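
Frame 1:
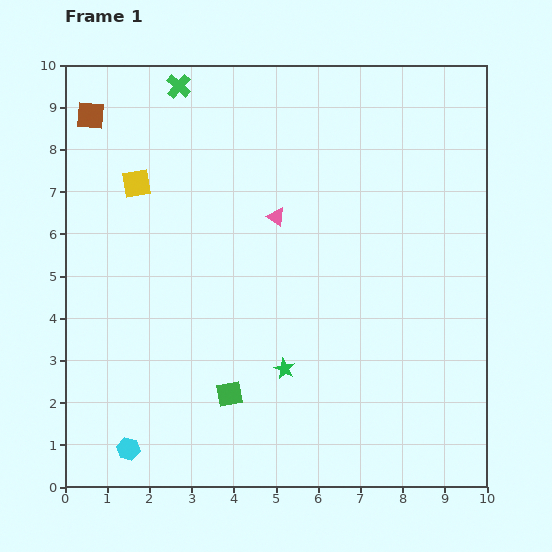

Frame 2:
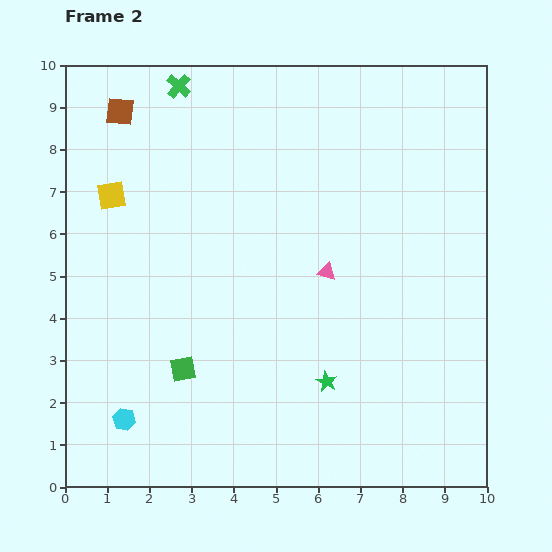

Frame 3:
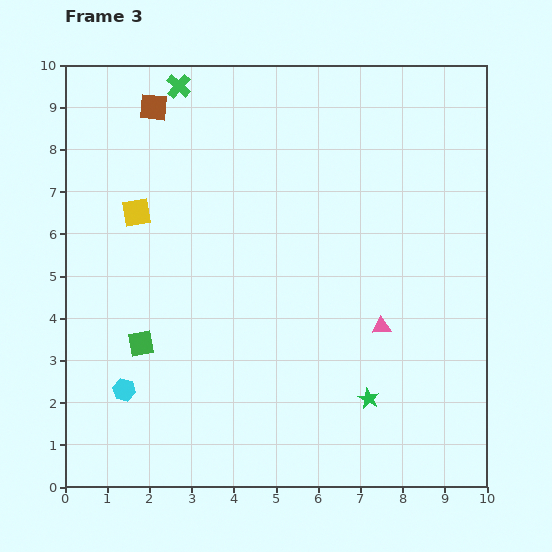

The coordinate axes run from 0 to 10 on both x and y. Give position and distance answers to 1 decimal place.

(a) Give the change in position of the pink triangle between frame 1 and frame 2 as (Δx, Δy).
(1.2, -1.3)

The pink triangle was at (5.0, 6.4) in frame 1 and (6.2, 5.1) in frame 2.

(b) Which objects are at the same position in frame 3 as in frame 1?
the green cross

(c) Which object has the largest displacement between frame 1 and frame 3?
the pink triangle

(moved 3.6; next 2.4)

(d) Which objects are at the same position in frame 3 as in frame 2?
the green cross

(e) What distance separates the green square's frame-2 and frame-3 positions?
1.2

The green square moved from (2.8, 2.8) to (1.8, 3.4), a distance of √(1.0² + 0.6²) ≈ 1.2.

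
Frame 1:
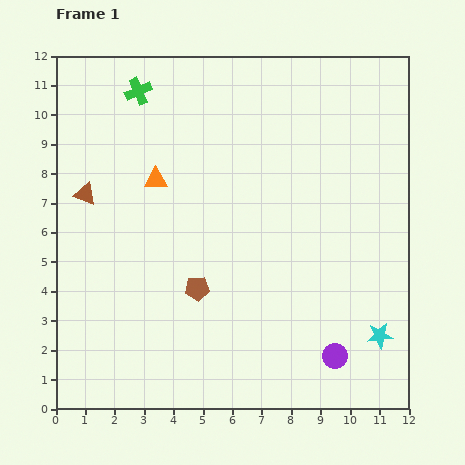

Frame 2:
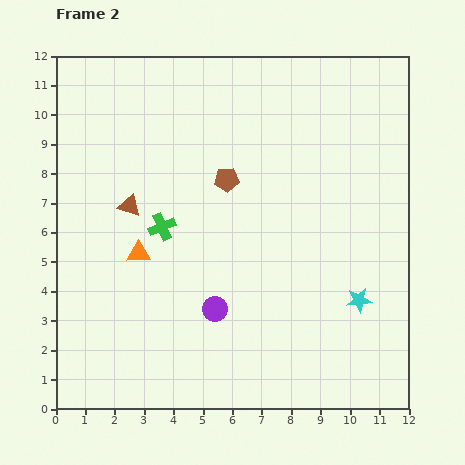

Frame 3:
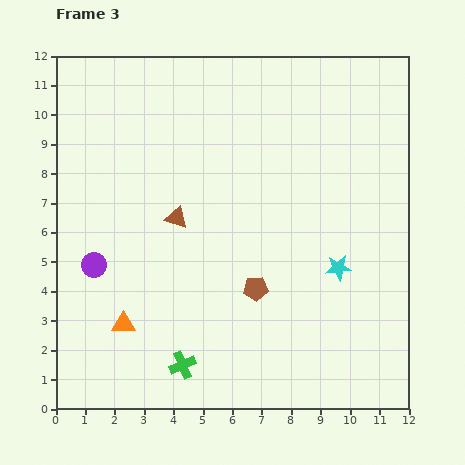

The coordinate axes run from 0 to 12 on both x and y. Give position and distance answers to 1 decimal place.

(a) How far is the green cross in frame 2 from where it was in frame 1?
4.7

The green cross moved from (2.8, 10.8) to (3.6, 6.2), a distance of √(0.8² + 4.6²) ≈ 4.7.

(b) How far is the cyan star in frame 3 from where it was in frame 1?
2.7

The cyan star moved from (11.0, 2.5) to (9.6, 4.8), a distance of √(1.4² + 2.3²) ≈ 2.7.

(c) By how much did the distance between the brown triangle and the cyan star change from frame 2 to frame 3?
-2.6

Distance in frame 2: 8.4. Distance in frame 3: 5.8.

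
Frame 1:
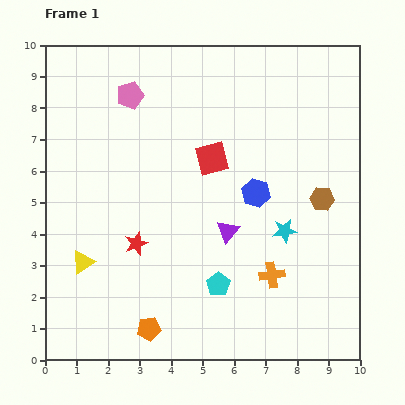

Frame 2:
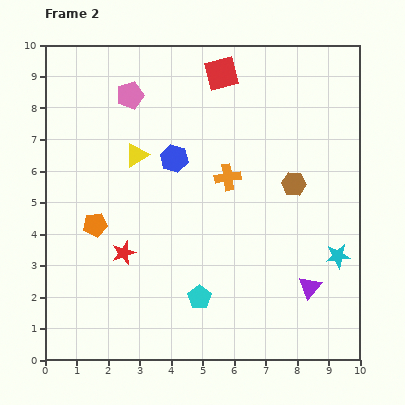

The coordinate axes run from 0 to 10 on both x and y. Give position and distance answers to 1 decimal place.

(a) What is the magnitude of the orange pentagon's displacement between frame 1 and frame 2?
3.7

The orange pentagon moved from (3.3, 1.0) to (1.6, 4.3), a distance of √(1.7² + 3.3²) ≈ 3.7.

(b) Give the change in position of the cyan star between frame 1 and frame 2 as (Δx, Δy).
(1.7, -0.8)

The cyan star was at (7.6, 4.1) in frame 1 and (9.3, 3.3) in frame 2.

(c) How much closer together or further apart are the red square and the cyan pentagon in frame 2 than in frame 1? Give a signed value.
+3.1

Distance in frame 1: 4.0. Distance in frame 2: 7.1.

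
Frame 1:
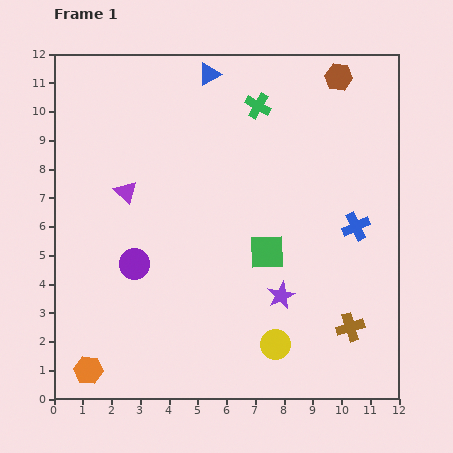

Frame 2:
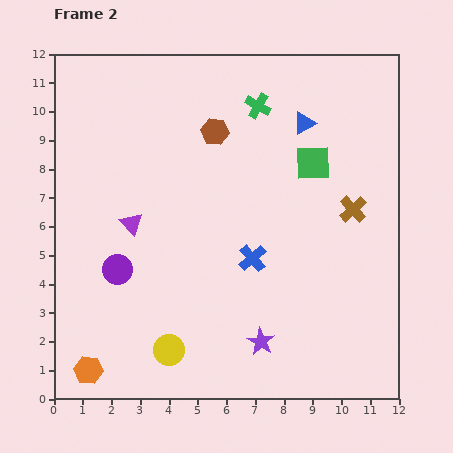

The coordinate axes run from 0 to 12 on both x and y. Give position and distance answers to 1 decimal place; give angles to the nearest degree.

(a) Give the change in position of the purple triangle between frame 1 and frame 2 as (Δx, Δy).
(0.2, -1.1)

The purple triangle was at (2.5, 7.2) in frame 1 and (2.7, 6.1) in frame 2.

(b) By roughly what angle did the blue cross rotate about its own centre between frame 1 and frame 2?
16° counter-clockwise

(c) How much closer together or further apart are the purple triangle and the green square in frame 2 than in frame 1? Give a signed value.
+1.3

Distance in frame 1: 5.3. Distance in frame 2: 6.6.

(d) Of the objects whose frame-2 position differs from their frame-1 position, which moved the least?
the purple circle

(moved 0.6)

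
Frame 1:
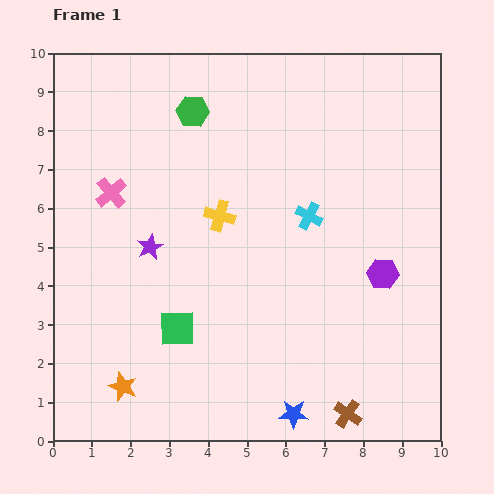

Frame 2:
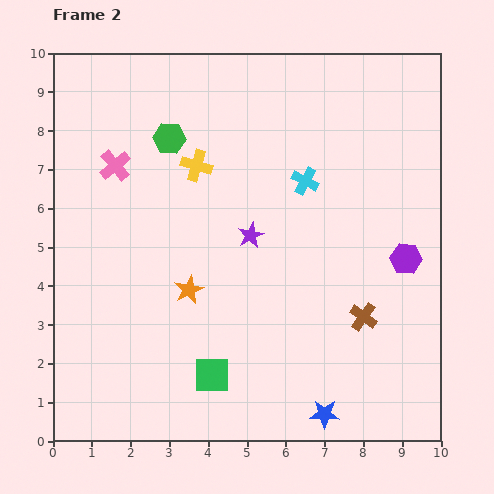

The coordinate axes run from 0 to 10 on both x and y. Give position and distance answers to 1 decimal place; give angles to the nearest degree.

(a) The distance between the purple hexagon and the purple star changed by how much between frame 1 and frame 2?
-2.0

Distance in frame 1: 6.0. Distance in frame 2: 4.0.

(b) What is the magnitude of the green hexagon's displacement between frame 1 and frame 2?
0.9

The green hexagon moved from (3.6, 8.5) to (3.0, 7.8), a distance of √(0.6² + 0.7²) ≈ 0.9.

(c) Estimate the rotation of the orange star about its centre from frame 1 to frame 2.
25° clockwise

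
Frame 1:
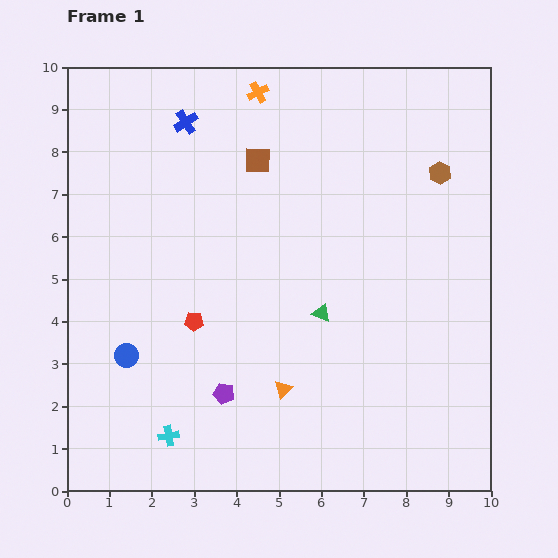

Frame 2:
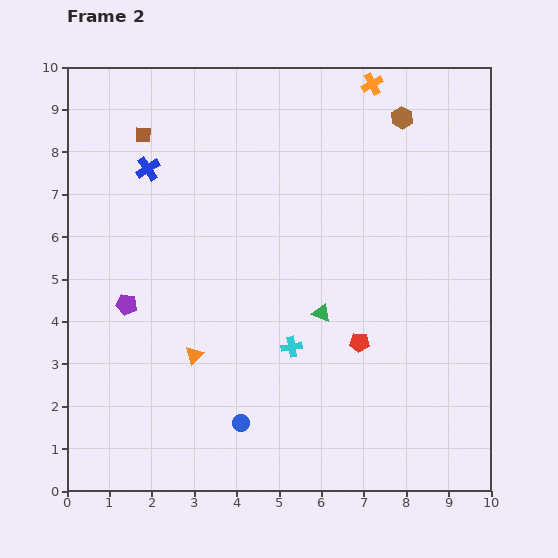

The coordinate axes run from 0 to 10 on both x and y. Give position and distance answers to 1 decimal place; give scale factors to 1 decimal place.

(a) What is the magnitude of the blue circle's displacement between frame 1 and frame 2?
3.1

The blue circle moved from (1.4, 3.2) to (4.1, 1.6), a distance of √(2.7² + 1.6²) ≈ 3.1.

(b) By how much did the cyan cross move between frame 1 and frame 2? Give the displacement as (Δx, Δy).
(2.9, 2.1)

The cyan cross was at (2.4, 1.3) in frame 1 and (5.3, 3.4) in frame 2.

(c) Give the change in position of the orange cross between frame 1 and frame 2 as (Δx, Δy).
(2.7, 0.2)

The orange cross was at (4.5, 9.4) in frame 1 and (7.2, 9.6) in frame 2.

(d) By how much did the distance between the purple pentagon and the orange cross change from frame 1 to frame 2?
+0.7

Distance in frame 1: 7.1. Distance in frame 2: 7.8.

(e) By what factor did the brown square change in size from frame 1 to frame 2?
0.6×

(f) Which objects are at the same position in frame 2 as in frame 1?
the green triangle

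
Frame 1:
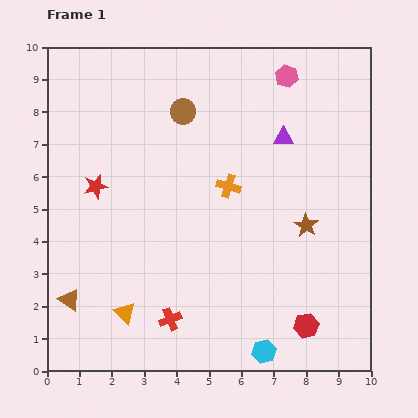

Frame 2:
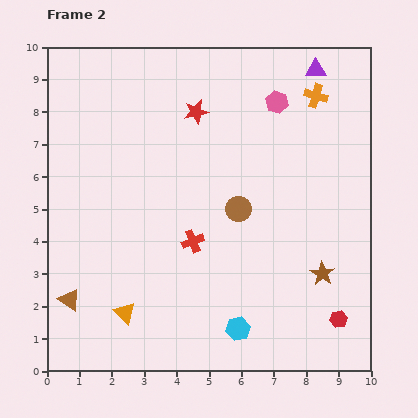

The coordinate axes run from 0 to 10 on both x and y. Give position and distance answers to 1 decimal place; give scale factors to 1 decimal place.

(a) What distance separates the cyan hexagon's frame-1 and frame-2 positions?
1.1

The cyan hexagon moved from (6.7, 0.6) to (5.9, 1.3), a distance of √(0.8² + 0.7²) ≈ 1.1.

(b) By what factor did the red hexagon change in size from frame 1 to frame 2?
0.7×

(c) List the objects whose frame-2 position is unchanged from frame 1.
the brown triangle, the orange triangle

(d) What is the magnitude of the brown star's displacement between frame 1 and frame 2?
1.6

The brown star moved from (8.0, 4.5) to (8.5, 3.0), a distance of √(0.5² + 1.5²) ≈ 1.6.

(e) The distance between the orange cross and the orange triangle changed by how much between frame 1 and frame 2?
+3.9

Distance in frame 1: 5.0. Distance in frame 2: 8.9.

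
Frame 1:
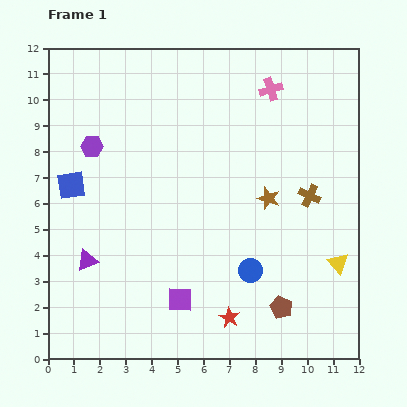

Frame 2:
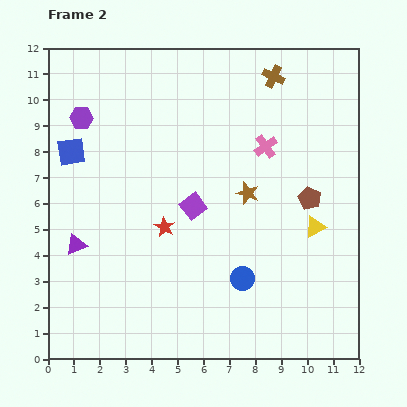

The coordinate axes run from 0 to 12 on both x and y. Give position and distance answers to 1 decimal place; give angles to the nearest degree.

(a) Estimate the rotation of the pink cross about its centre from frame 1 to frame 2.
18° counter-clockwise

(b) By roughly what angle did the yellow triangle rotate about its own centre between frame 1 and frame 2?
45° clockwise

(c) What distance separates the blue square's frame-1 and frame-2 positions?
1.3

The blue square moved from (0.9, 6.7) to (0.9, 8.0), a distance of √(0.0² + 1.3²) ≈ 1.3.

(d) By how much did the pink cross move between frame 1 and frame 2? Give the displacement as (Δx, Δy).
(-0.2, -2.2)

The pink cross was at (8.6, 10.4) in frame 1 and (8.4, 8.2) in frame 2.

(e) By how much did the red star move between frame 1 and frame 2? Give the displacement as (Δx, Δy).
(-2.5, 3.5)

The red star was at (7.0, 1.6) in frame 1 and (4.5, 5.1) in frame 2.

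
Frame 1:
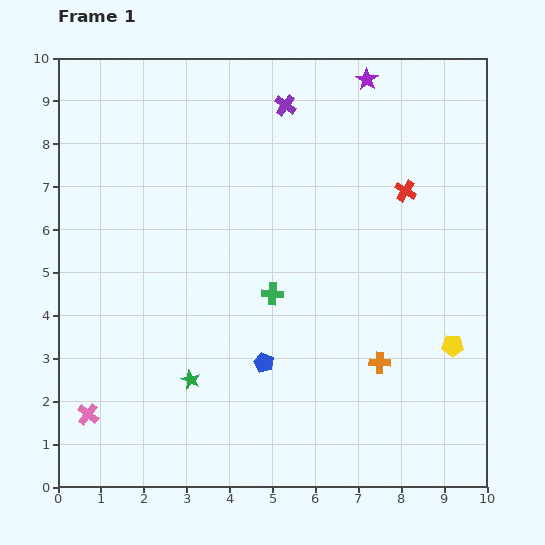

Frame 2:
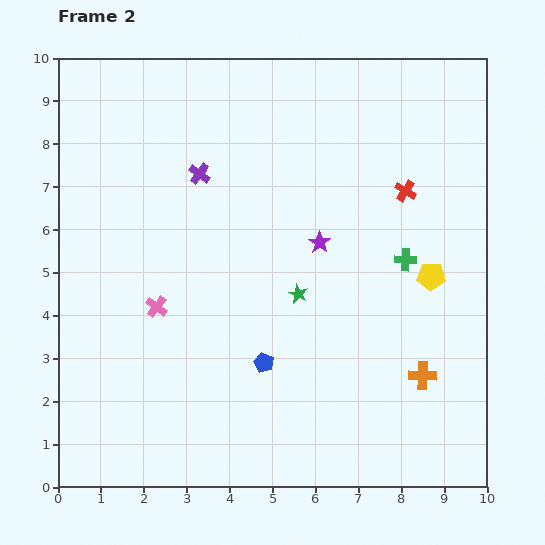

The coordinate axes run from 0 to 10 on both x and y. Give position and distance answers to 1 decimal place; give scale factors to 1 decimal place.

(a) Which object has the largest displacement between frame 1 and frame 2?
the purple star

(moved 4.0; next 3.2)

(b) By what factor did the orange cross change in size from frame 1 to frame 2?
1.3×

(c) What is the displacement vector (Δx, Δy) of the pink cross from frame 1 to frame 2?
(1.6, 2.5)

The pink cross was at (0.7, 1.7) in frame 1 and (2.3, 4.2) in frame 2.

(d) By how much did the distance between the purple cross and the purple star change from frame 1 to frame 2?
+1.2

Distance in frame 1: 2.0. Distance in frame 2: 3.2.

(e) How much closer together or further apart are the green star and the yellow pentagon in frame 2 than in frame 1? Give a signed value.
-3.1

Distance in frame 1: 6.2. Distance in frame 2: 3.1.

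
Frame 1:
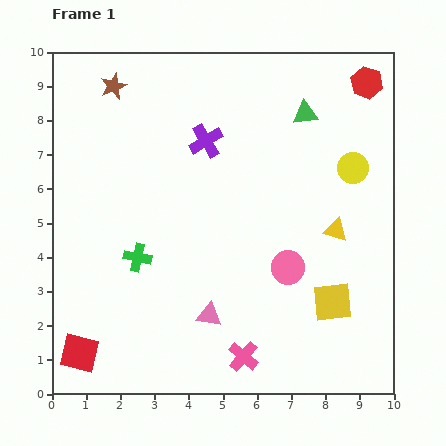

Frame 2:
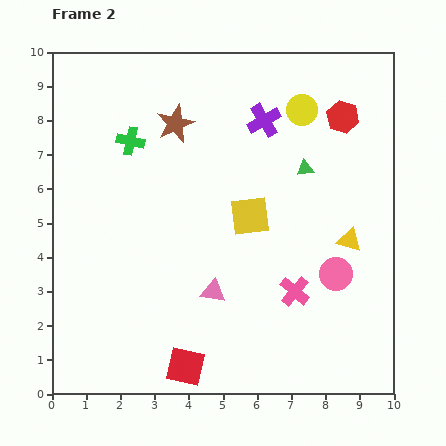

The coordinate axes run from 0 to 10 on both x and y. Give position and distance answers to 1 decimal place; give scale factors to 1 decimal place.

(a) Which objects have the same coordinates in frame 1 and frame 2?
none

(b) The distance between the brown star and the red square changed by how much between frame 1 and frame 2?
-0.8

Distance in frame 1: 7.9. Distance in frame 2: 7.1.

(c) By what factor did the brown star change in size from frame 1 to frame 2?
1.4×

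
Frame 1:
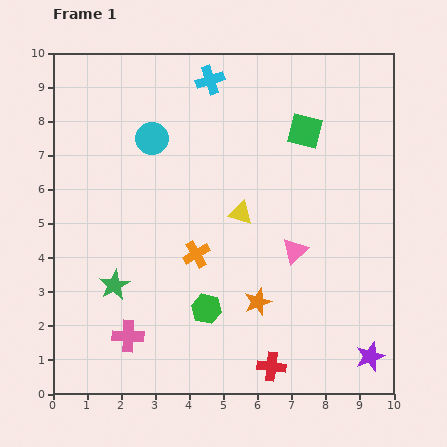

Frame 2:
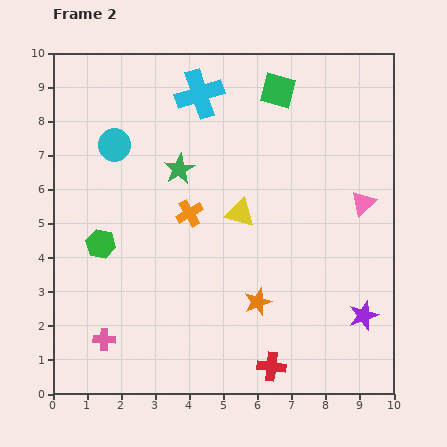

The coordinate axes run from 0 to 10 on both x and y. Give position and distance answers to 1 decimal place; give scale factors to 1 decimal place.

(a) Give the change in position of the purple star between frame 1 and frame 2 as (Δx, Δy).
(-0.2, 1.2)

The purple star was at (9.3, 1.1) in frame 1 and (9.1, 2.3) in frame 2.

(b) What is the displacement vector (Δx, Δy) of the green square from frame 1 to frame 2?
(-0.8, 1.2)

The green square was at (7.4, 7.7) in frame 1 and (6.6, 8.9) in frame 2.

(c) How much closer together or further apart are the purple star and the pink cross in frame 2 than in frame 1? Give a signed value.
+0.5

Distance in frame 1: 7.1. Distance in frame 2: 7.6.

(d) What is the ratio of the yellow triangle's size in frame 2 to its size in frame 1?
1.3×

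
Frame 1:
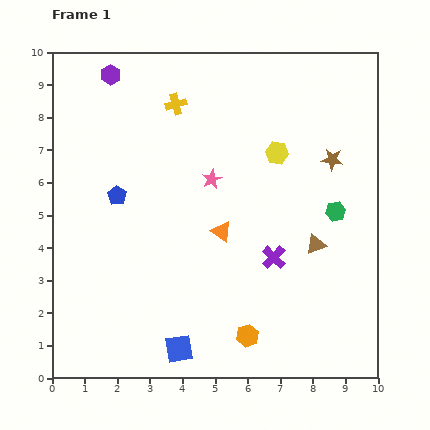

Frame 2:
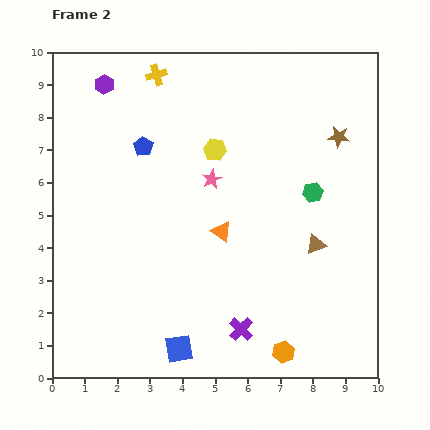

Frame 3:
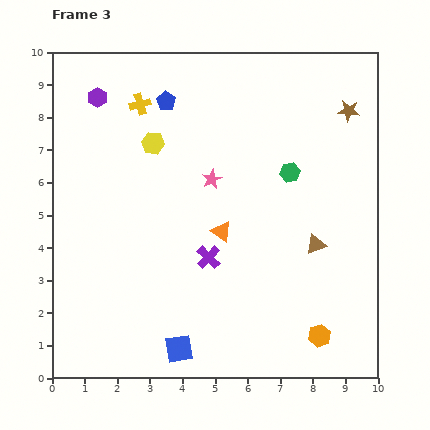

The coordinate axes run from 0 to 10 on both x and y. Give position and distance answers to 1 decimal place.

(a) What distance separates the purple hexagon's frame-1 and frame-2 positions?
0.4

The purple hexagon moved from (1.8, 9.3) to (1.6, 9.0), a distance of √(0.2² + 0.3²) ≈ 0.4.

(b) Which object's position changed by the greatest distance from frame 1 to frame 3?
the yellow hexagon

(moved 3.8; next 3.3)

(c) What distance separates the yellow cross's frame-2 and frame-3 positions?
1.0

The yellow cross moved from (3.2, 9.3) to (2.7, 8.4), a distance of √(0.5² + 0.9²) ≈ 1.0.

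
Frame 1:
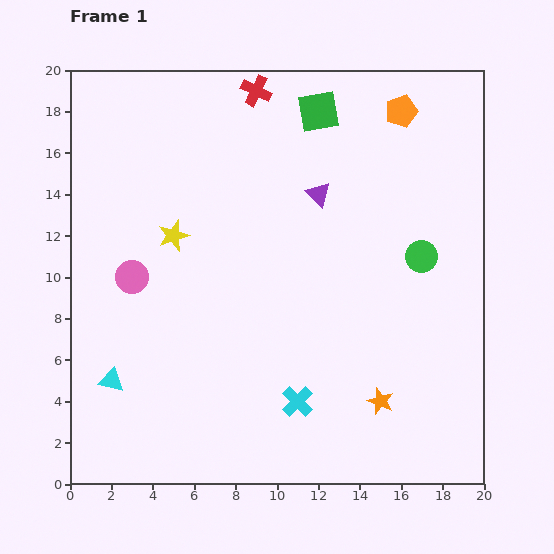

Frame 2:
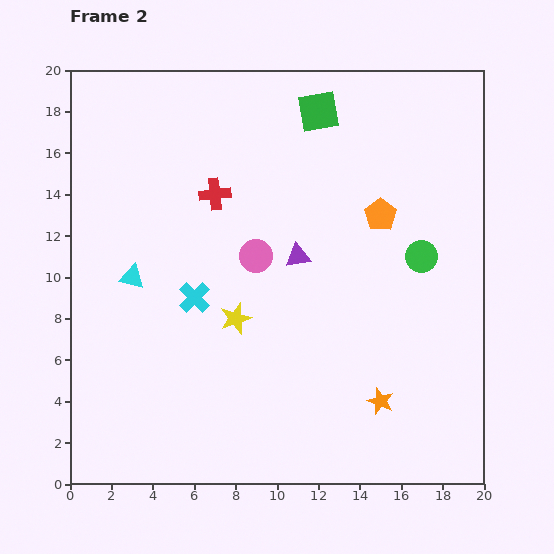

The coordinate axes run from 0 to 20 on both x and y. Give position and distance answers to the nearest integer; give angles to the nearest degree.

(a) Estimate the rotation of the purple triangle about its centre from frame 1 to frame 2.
50° counter-clockwise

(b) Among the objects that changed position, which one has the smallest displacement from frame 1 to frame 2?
the purple triangle

(moved 3)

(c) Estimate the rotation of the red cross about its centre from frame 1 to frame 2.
31° counter-clockwise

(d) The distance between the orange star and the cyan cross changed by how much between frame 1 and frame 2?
+6

Distance in frame 1: 4. Distance in frame 2: 10.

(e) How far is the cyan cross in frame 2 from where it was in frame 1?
7

The cyan cross moved from (11, 4) to (6, 9), a distance of √(5² + 5²) ≈ 7.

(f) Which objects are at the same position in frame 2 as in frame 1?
the green square, the orange star, the green circle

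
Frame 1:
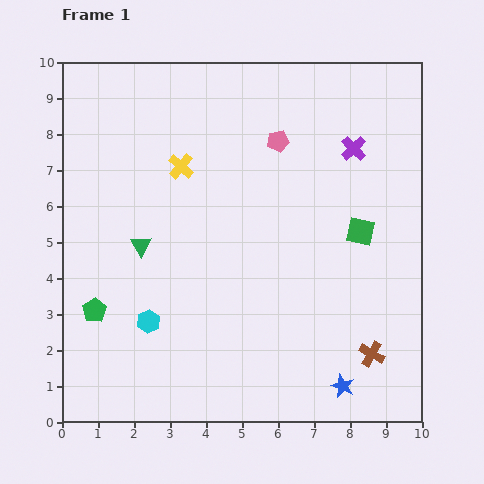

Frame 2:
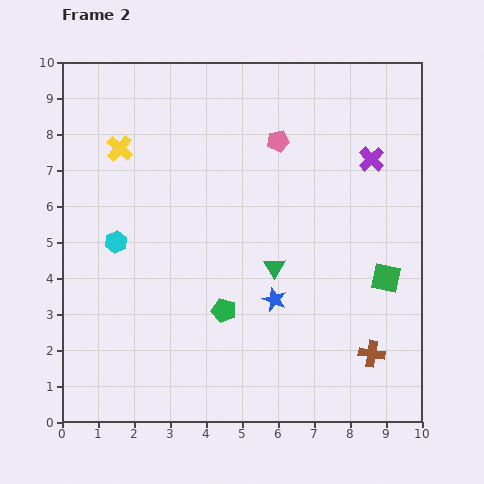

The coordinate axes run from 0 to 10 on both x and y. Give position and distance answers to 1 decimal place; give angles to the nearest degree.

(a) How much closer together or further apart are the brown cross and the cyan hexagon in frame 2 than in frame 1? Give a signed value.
+1.4

Distance in frame 1: 6.3. Distance in frame 2: 7.7.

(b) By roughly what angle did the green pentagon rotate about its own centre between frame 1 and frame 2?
24° counter-clockwise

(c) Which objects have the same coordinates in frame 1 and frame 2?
the pink pentagon, the brown cross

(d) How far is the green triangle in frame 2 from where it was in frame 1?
3.7

The green triangle moved from (2.2, 4.9) to (5.9, 4.3), a distance of √(3.7² + 0.6²) ≈ 3.7.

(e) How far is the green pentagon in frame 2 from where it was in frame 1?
3.6

The green pentagon moved from (0.9, 3.1) to (4.5, 3.1), a distance of √(3.6² + 0.0²) ≈ 3.6.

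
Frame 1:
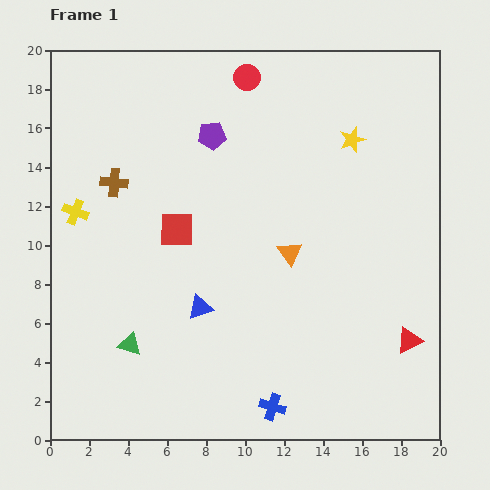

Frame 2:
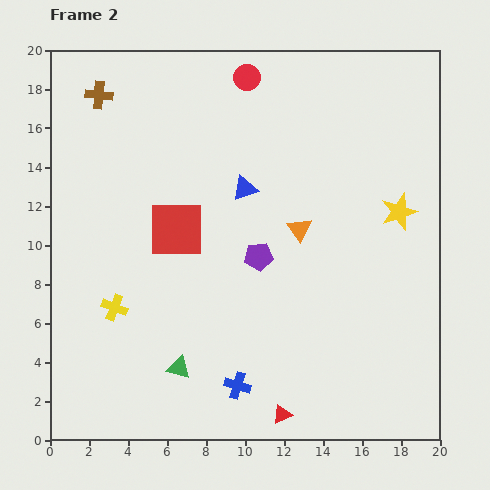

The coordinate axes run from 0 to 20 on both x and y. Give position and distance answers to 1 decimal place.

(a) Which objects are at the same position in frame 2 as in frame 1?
the red square, the red circle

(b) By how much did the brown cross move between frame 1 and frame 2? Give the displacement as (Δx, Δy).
(-0.8, 4.5)

The brown cross was at (3.3, 13.2) in frame 1 and (2.5, 17.7) in frame 2.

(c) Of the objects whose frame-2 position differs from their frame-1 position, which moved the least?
the orange triangle

(moved 1.3)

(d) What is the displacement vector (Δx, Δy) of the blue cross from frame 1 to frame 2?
(-1.8, 1.1)

The blue cross was at (11.4, 1.7) in frame 1 and (9.6, 2.8) in frame 2.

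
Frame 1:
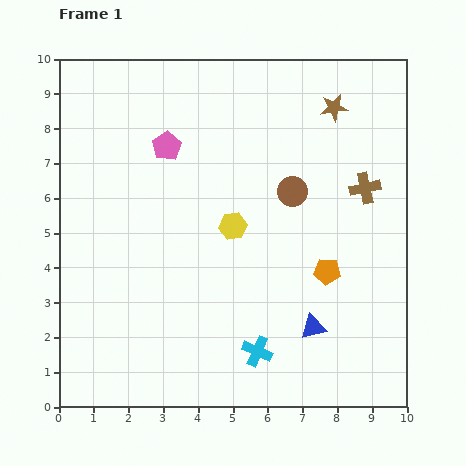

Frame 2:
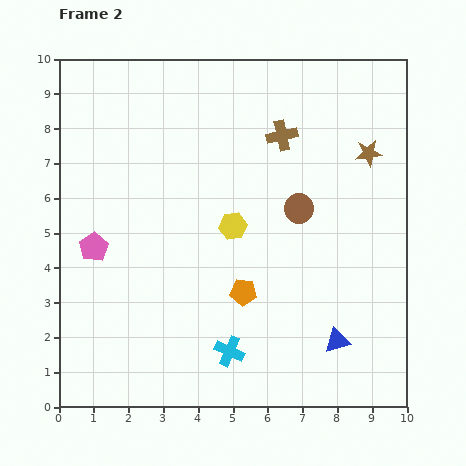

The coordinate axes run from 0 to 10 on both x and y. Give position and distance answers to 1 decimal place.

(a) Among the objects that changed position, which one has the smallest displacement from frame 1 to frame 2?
the brown circle

(moved 0.5)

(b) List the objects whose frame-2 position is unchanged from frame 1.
the yellow hexagon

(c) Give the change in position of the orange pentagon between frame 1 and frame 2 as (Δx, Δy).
(-2.4, -0.6)

The orange pentagon was at (7.7, 3.9) in frame 1 and (5.3, 3.3) in frame 2.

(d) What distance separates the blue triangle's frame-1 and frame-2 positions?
0.8

The blue triangle moved from (7.3, 2.3) to (8.0, 1.9), a distance of √(0.7² + 0.4²) ≈ 0.8.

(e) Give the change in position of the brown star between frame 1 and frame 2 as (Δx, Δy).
(1.0, -1.3)

The brown star was at (7.9, 8.6) in frame 1 and (8.9, 7.3) in frame 2.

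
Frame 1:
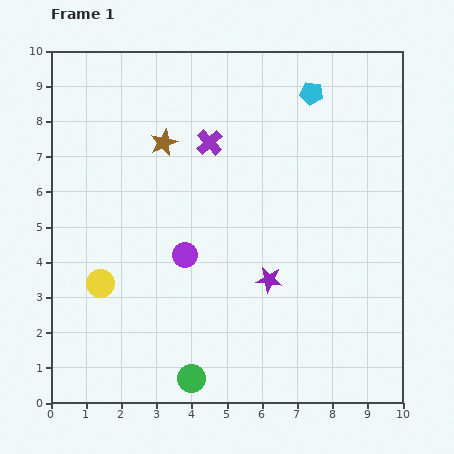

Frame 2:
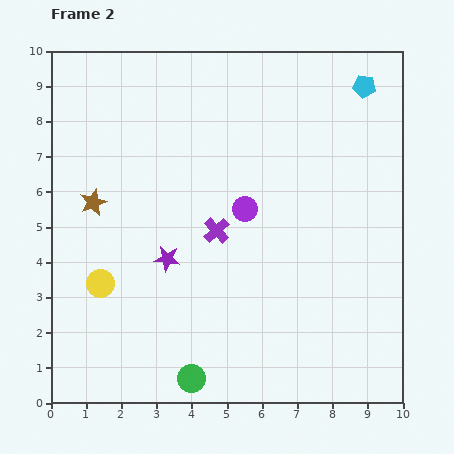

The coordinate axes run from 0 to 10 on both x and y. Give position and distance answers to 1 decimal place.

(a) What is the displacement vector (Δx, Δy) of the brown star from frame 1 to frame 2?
(-2.0, -1.7)

The brown star was at (3.2, 7.4) in frame 1 and (1.2, 5.7) in frame 2.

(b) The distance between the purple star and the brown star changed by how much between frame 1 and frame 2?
-2.3

Distance in frame 1: 4.9. Distance in frame 2: 2.6.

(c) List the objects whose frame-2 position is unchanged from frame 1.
the yellow circle, the green circle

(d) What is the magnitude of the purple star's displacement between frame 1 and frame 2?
3.0

The purple star moved from (6.2, 3.5) to (3.3, 4.1), a distance of √(2.9² + 0.6²) ≈ 3.0.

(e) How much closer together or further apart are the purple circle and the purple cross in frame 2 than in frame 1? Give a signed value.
-2.3

Distance in frame 1: 3.3. Distance in frame 2: 1.0.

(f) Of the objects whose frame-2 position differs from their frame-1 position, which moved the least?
the cyan pentagon

(moved 1.5)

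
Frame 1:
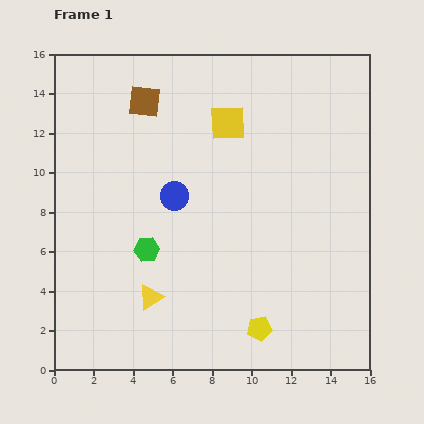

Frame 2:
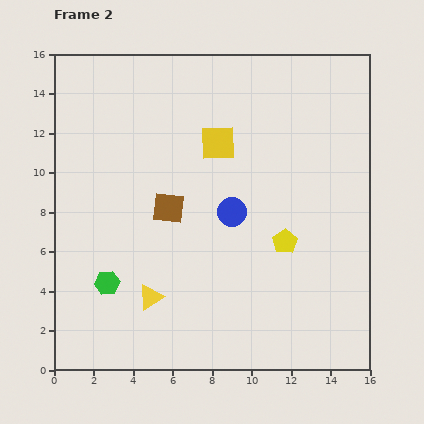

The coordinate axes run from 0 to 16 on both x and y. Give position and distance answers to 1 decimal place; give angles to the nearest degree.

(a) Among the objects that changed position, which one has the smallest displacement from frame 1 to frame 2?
the yellow square

(moved 1.1)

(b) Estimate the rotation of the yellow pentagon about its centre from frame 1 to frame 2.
24° counter-clockwise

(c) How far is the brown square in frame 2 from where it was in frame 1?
5.5

The brown square moved from (4.6, 13.6) to (5.8, 8.2), a distance of √(1.2² + 5.4²) ≈ 5.5.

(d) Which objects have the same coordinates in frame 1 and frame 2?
the yellow triangle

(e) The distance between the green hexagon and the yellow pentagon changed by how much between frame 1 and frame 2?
+2.2

Distance in frame 1: 7.0. Distance in frame 2: 9.2.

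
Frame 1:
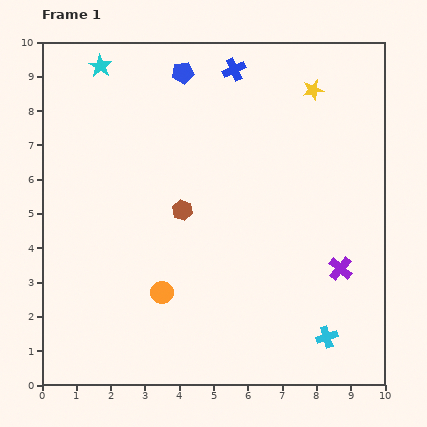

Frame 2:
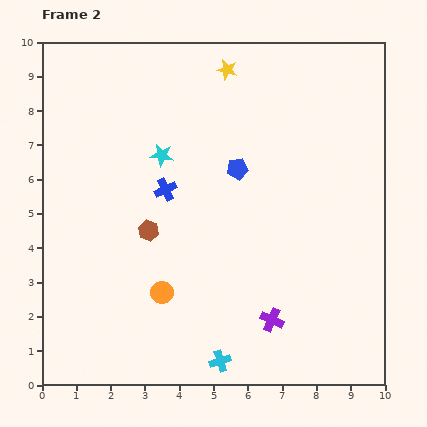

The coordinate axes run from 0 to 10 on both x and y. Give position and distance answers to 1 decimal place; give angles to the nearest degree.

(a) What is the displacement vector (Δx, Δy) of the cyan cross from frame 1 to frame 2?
(-3.1, -0.7)

The cyan cross was at (8.3, 1.4) in frame 1 and (5.2, 0.7) in frame 2.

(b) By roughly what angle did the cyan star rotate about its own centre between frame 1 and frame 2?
22° counter-clockwise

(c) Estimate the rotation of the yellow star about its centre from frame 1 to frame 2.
24° clockwise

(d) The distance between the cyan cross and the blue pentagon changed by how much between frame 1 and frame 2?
-3.2

Distance in frame 1: 8.8. Distance in frame 2: 5.6.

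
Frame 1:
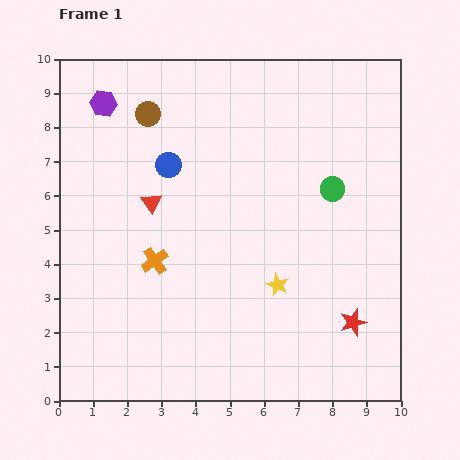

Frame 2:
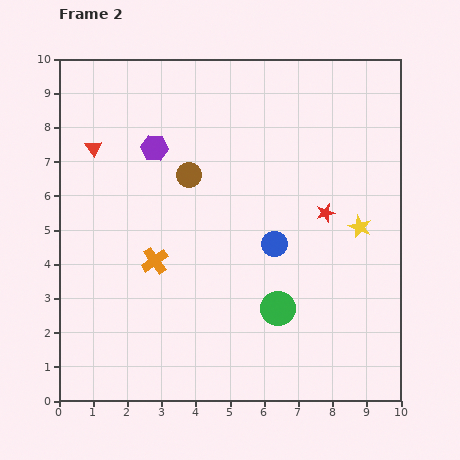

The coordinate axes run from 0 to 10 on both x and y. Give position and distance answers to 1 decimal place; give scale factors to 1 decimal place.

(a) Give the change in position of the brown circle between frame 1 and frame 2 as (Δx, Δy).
(1.2, -1.8)

The brown circle was at (2.6, 8.4) in frame 1 and (3.8, 6.6) in frame 2.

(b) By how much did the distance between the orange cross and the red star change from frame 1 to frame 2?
-0.9

Distance in frame 1: 6.1. Distance in frame 2: 5.2.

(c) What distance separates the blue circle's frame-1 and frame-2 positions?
3.9

The blue circle moved from (3.2, 6.9) to (6.3, 4.6), a distance of √(3.1² + 2.3²) ≈ 3.9.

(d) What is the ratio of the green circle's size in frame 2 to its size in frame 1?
1.4×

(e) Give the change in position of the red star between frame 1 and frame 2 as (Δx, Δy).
(-0.8, 3.2)

The red star was at (8.6, 2.3) in frame 1 and (7.8, 5.5) in frame 2.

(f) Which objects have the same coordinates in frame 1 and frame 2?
the orange cross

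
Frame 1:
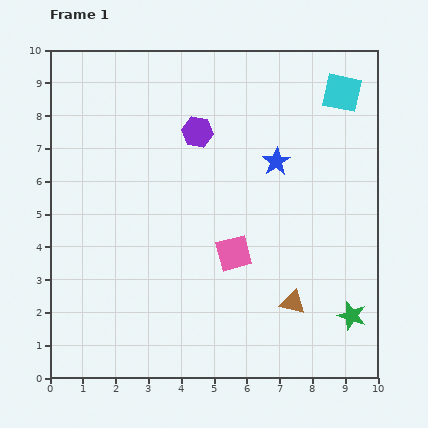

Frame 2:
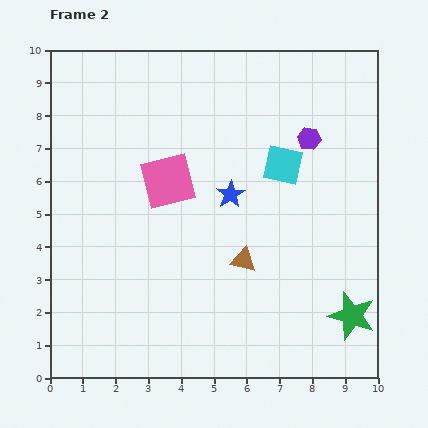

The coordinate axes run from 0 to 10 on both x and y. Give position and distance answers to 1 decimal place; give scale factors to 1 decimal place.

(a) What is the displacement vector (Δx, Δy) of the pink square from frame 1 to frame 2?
(-2.0, 2.2)

The pink square was at (5.6, 3.8) in frame 1 and (3.6, 6.0) in frame 2.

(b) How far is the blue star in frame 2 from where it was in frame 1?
1.7

The blue star moved from (6.9, 6.6) to (5.5, 5.6), a distance of √(1.4² + 1.0²) ≈ 1.7.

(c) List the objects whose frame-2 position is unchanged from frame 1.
the green star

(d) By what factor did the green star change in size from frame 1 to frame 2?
1.7×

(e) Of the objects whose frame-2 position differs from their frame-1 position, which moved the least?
the blue star

(moved 1.7)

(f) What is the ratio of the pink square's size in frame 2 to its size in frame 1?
1.5×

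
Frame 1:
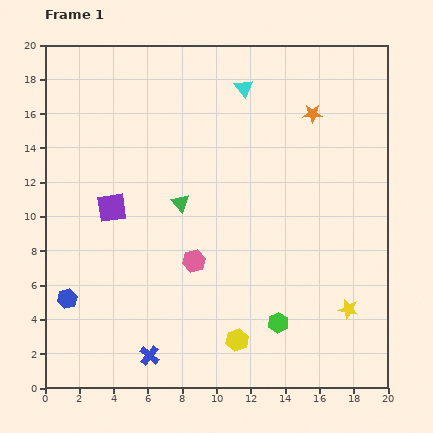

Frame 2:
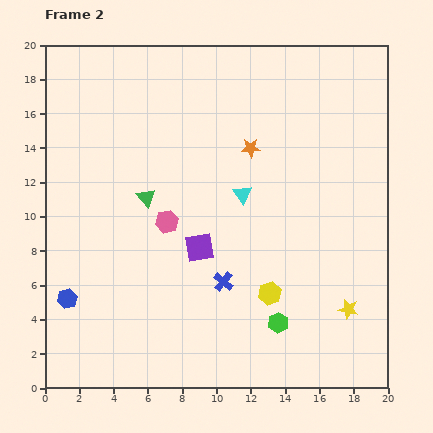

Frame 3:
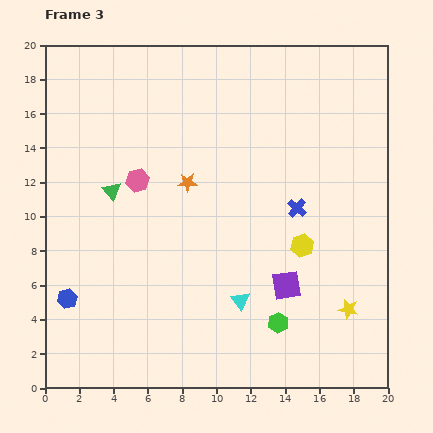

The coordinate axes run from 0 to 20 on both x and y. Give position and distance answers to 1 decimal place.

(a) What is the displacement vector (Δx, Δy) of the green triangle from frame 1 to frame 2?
(-2.0, 0.3)

The green triangle was at (7.9, 10.8) in frame 1 and (5.9, 11.1) in frame 2.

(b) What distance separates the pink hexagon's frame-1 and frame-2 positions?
2.8

The pink hexagon moved from (8.7, 7.4) to (7.1, 9.7), a distance of √(1.6² + 2.3²) ≈ 2.8.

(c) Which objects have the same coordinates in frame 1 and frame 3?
the green hexagon, the blue hexagon, the yellow star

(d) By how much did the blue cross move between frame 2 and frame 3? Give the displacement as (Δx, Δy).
(4.3, 4.3)

The blue cross was at (10.4, 6.2) in frame 2 and (14.7, 10.5) in frame 3.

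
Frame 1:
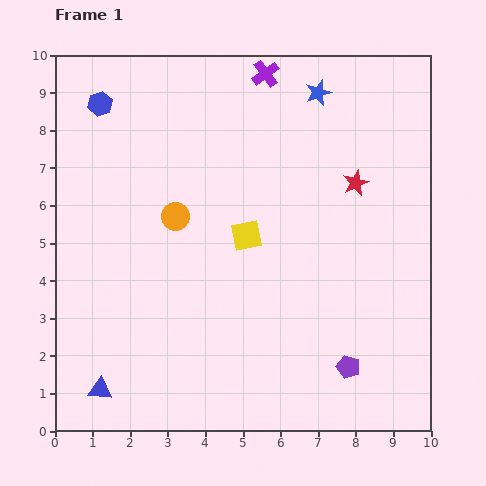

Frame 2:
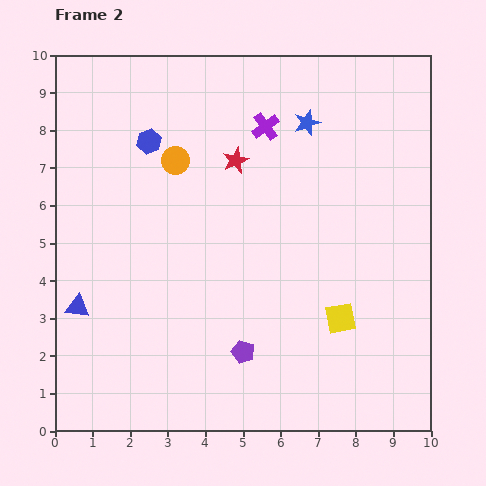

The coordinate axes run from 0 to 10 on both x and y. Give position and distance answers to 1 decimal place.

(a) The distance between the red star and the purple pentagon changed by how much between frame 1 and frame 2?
+0.2

Distance in frame 1: 4.9. Distance in frame 2: 5.1.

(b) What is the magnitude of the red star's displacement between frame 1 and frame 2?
3.3

The red star moved from (8.0, 6.6) to (4.8, 7.2), a distance of √(3.2² + 0.6²) ≈ 3.3.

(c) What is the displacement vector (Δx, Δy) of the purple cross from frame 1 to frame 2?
(0.0, -1.4)

The purple cross was at (5.6, 9.5) in frame 1 and (5.6, 8.1) in frame 2.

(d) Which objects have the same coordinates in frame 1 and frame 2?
none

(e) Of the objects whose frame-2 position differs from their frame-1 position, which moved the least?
the blue star

(moved 0.9)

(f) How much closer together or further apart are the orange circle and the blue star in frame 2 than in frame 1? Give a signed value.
-1.4

Distance in frame 1: 5.0. Distance in frame 2: 3.6.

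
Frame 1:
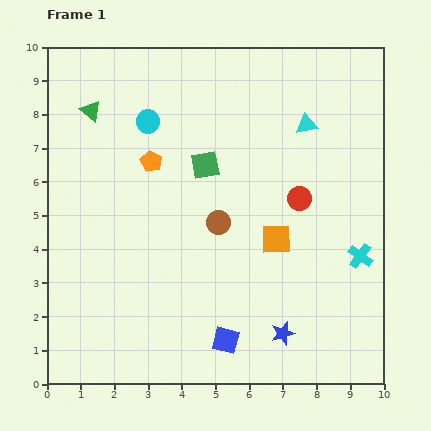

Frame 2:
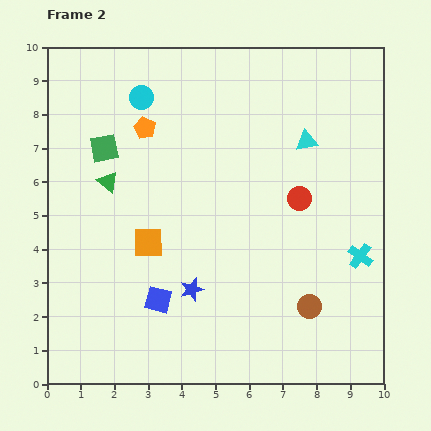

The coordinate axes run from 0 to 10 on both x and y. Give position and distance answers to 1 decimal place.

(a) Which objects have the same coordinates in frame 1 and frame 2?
the cyan cross, the red circle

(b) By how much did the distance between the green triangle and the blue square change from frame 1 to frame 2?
-4.1

Distance in frame 1: 7.9. Distance in frame 2: 3.8.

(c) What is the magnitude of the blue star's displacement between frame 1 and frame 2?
3.0

The blue star moved from (7.0, 1.5) to (4.3, 2.8), a distance of √(2.7² + 1.3²) ≈ 3.0.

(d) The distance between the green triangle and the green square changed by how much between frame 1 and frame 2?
-2.8

Distance in frame 1: 3.8. Distance in frame 2: 1.0.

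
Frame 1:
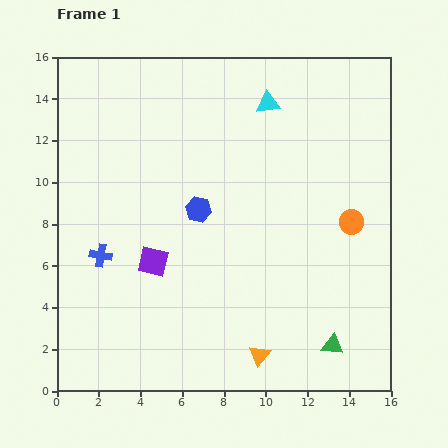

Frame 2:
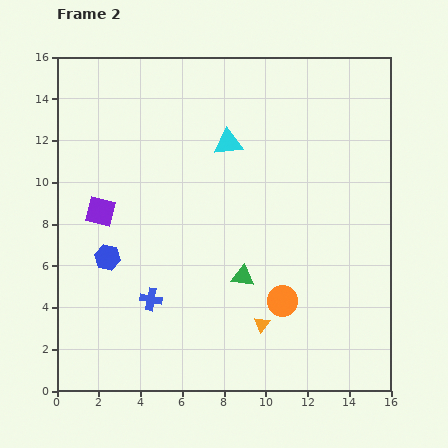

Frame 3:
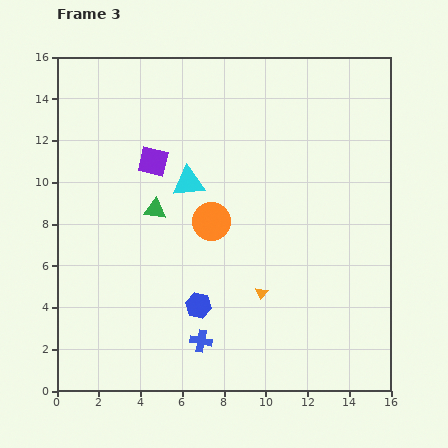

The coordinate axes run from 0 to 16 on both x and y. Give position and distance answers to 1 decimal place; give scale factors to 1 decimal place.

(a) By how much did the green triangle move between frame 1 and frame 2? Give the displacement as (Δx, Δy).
(-4.3, 3.3)

The green triangle was at (13.2, 2.2) in frame 1 and (8.9, 5.5) in frame 2.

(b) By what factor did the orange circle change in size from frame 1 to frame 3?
1.6×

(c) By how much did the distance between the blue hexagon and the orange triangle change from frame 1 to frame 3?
-4.5

Distance in frame 1: 7.6. Distance in frame 3: 3.1.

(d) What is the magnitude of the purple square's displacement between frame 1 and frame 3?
4.8

The purple square moved from (4.6, 6.2) to (4.6, 11.0), a distance of √(0.0² + 4.8²) ≈ 4.8.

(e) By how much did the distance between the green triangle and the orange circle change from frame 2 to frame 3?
+0.6

Distance in frame 2: 2.2. Distance in frame 3: 2.8.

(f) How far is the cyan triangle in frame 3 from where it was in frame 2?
2.7

The cyan triangle moved from (8.2, 11.9) to (6.3, 10.0), a distance of √(1.9² + 1.9²) ≈ 2.7.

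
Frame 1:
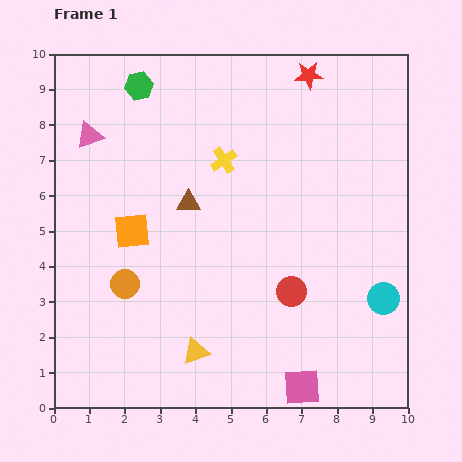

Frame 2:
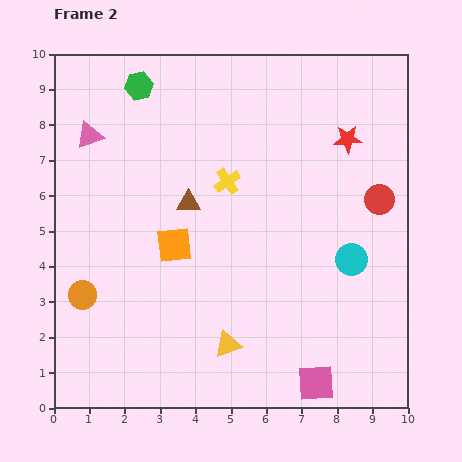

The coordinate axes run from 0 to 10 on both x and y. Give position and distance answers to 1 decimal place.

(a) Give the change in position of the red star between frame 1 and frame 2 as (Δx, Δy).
(1.1, -1.8)

The red star was at (7.2, 9.4) in frame 1 and (8.3, 7.6) in frame 2.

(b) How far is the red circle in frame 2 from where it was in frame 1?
3.6

The red circle moved from (6.7, 3.3) to (9.2, 5.9), a distance of √(2.5² + 2.6²) ≈ 3.6.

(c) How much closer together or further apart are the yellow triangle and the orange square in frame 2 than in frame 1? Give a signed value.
-0.6

Distance in frame 1: 3.8. Distance in frame 2: 3.2.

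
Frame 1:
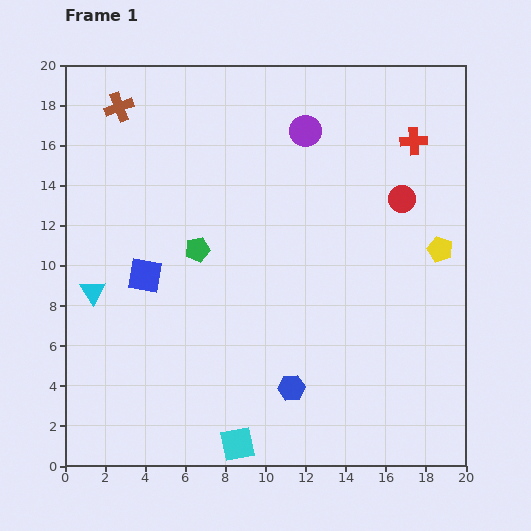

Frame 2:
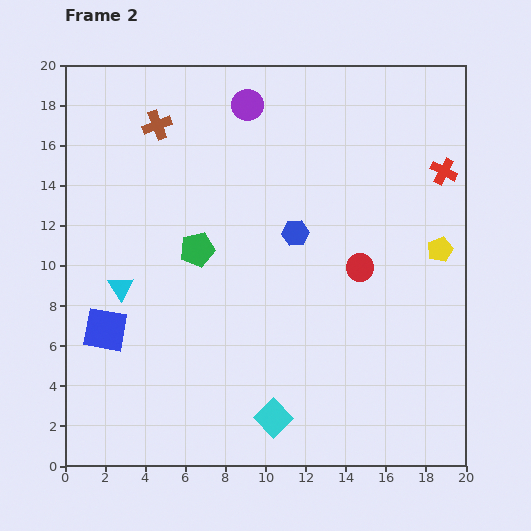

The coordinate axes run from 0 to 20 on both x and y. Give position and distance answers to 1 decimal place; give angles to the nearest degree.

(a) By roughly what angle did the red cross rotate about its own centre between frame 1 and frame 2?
31° clockwise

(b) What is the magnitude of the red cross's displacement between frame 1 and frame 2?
2.1

The red cross moved from (17.4, 16.2) to (18.9, 14.7), a distance of √(1.5² + 1.5²) ≈ 2.1.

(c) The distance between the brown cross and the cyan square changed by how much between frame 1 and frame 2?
-2.1

Distance in frame 1: 17.8. Distance in frame 2: 15.7.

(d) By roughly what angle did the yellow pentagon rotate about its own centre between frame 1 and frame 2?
29° clockwise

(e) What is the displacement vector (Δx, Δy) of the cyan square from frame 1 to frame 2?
(1.8, 1.3)

The cyan square was at (8.6, 1.1) in frame 1 and (10.4, 2.4) in frame 2.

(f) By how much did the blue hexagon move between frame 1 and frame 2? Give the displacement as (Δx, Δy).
(0.2, 7.7)

The blue hexagon was at (11.3, 3.9) in frame 1 and (11.5, 11.6) in frame 2.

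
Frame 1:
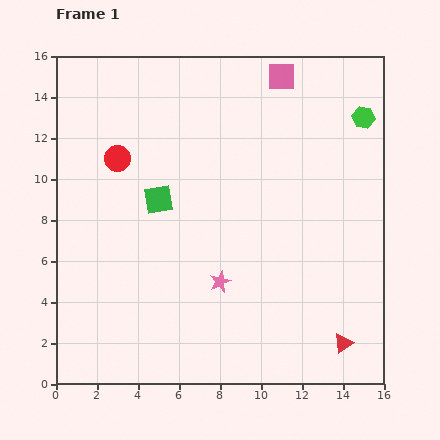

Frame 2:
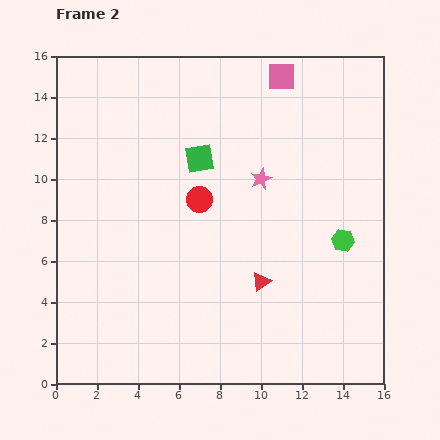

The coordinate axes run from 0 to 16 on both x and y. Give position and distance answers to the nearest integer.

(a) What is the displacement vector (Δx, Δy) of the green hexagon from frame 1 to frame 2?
(-1, -6)

The green hexagon was at (15, 13) in frame 1 and (14, 7) in frame 2.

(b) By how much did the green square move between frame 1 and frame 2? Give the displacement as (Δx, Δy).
(2, 2)

The green square was at (5, 9) in frame 1 and (7, 11) in frame 2.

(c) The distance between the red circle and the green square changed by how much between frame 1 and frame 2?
-1

Distance in frame 1: 3. Distance in frame 2: 2.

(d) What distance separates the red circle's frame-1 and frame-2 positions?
4

The red circle moved from (3, 11) to (7, 9), a distance of √(4² + 2²) ≈ 4.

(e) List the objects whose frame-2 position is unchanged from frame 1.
the pink square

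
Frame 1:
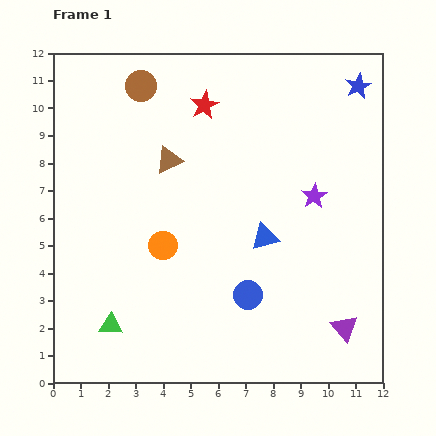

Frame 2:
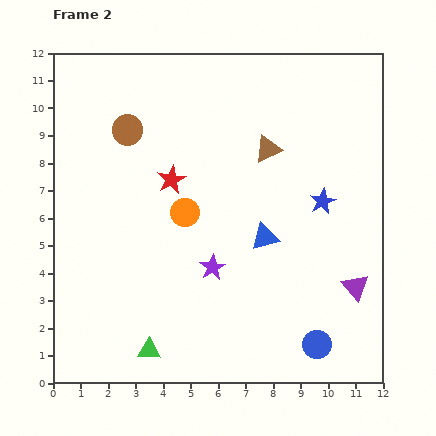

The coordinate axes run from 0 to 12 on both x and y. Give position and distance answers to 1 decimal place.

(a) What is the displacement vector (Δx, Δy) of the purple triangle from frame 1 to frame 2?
(0.4, 1.5)

The purple triangle was at (10.6, 2.0) in frame 1 and (11.0, 3.5) in frame 2.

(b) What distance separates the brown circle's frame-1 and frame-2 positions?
1.7

The brown circle moved from (3.2, 10.8) to (2.7, 9.2), a distance of √(0.5² + 1.6²) ≈ 1.7.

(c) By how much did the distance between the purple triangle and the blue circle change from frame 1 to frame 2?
-1.2

Distance in frame 1: 3.7. Distance in frame 2: 2.5.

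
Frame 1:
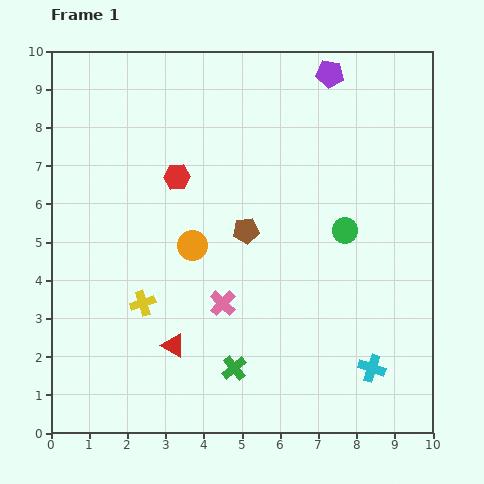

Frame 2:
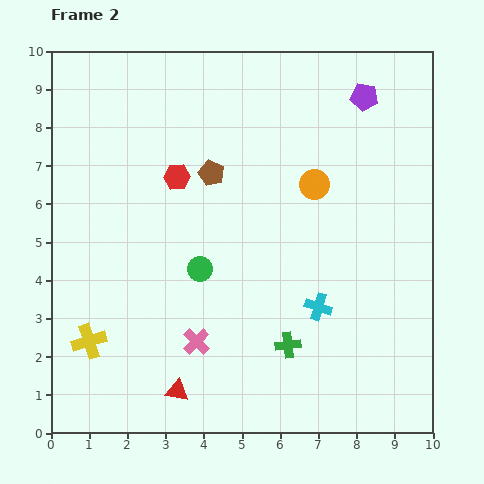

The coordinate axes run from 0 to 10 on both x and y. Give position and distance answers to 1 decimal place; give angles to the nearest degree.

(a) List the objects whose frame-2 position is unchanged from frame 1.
the red hexagon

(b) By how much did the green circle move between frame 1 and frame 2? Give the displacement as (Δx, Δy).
(-3.8, -1.0)

The green circle was at (7.7, 5.3) in frame 1 and (3.9, 4.3) in frame 2.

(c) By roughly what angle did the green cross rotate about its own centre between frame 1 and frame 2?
33° clockwise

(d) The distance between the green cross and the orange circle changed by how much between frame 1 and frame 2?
+0.9

Distance in frame 1: 3.4. Distance in frame 2: 4.3.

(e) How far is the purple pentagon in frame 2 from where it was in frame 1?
1.1

The purple pentagon moved from (7.3, 9.4) to (8.2, 8.8), a distance of √(0.9² + 0.6²) ≈ 1.1.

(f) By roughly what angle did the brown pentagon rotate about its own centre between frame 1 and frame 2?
30° clockwise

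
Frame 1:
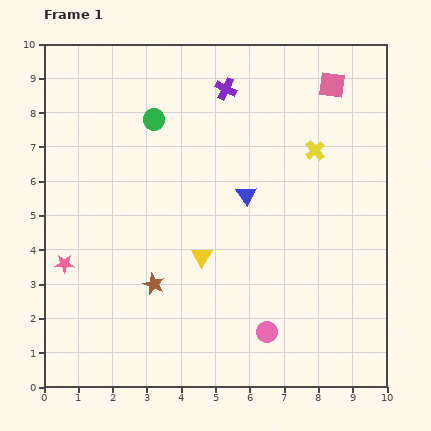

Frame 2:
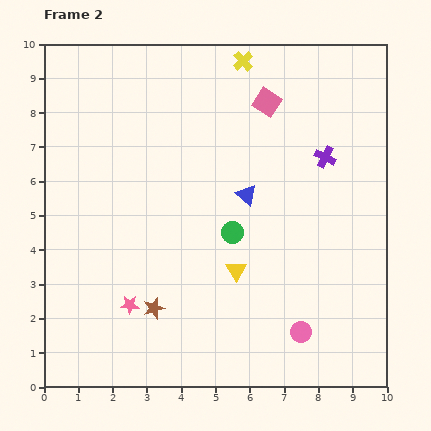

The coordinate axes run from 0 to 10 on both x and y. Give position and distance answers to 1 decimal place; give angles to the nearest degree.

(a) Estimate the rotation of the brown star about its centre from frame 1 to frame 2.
31° clockwise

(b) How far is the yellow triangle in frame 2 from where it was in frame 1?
1.1

The yellow triangle moved from (4.6, 3.8) to (5.6, 3.4), a distance of √(1.0² + 0.4²) ≈ 1.1.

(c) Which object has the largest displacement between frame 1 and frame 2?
the green circle

(moved 4.0; next 3.5)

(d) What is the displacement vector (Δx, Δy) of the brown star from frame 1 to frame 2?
(0.0, -0.7)

The brown star was at (3.2, 3.0) in frame 1 and (3.2, 2.3) in frame 2.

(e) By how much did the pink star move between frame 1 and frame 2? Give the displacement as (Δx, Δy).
(1.9, -1.2)

The pink star was at (0.6, 3.6) in frame 1 and (2.5, 2.4) in frame 2.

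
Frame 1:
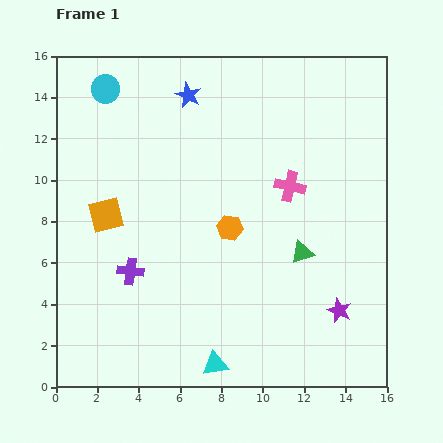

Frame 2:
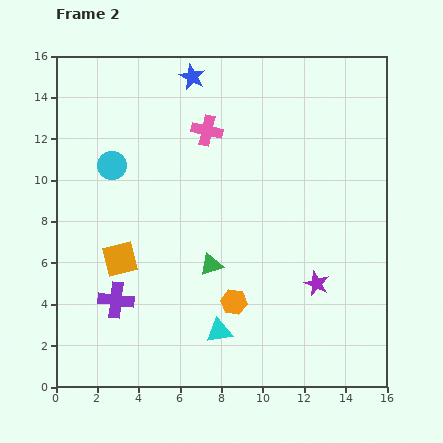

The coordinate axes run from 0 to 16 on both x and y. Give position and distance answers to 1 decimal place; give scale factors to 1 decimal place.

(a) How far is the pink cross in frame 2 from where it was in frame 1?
4.8

The pink cross moved from (11.3, 9.7) to (7.3, 12.4), a distance of √(4.0² + 2.7²) ≈ 4.8.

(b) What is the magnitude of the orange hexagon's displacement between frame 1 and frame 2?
3.6

The orange hexagon moved from (8.4, 7.7) to (8.6, 4.1), a distance of √(0.2² + 3.6²) ≈ 3.6.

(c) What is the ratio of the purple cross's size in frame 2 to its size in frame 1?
1.3×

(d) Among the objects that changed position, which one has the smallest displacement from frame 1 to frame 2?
the blue star

(moved 0.9)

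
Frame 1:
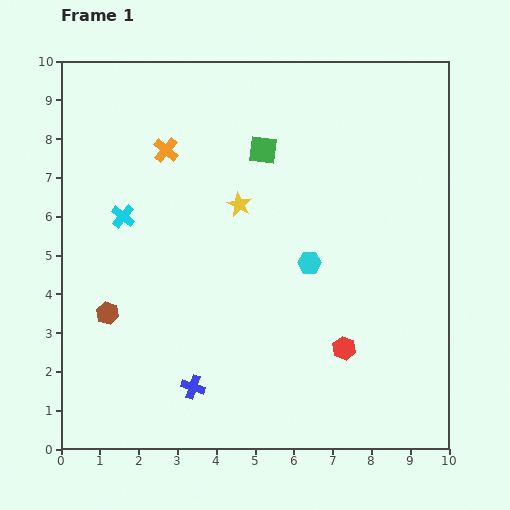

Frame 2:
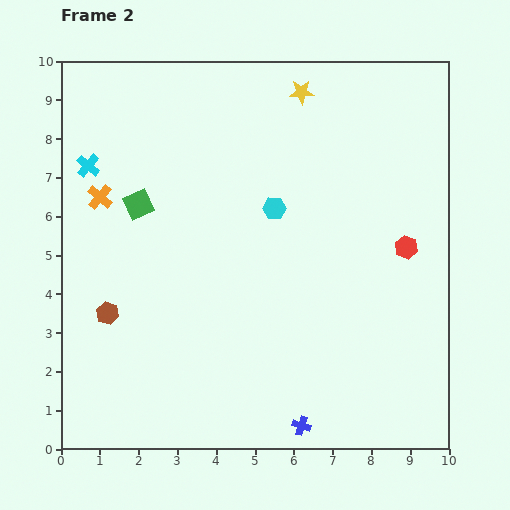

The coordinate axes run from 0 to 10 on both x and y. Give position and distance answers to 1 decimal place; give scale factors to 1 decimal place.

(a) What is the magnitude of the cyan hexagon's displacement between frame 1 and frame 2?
1.7

The cyan hexagon moved from (6.4, 4.8) to (5.5, 6.2), a distance of √(0.9² + 1.4²) ≈ 1.7.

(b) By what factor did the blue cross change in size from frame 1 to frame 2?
0.8×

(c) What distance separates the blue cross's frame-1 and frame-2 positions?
3.0

The blue cross moved from (3.4, 1.6) to (6.2, 0.6), a distance of √(2.8² + 1.0²) ≈ 3.0.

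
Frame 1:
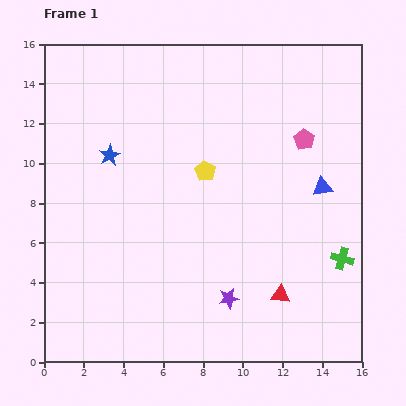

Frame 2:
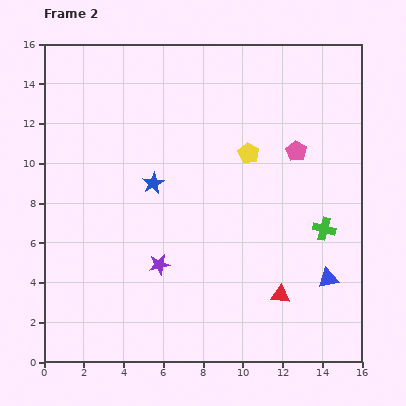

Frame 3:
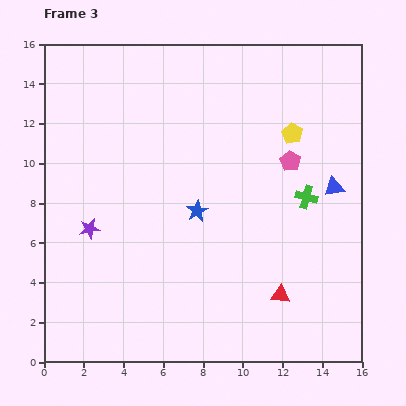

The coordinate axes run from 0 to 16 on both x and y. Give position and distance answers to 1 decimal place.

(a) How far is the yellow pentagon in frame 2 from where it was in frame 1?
2.4

The yellow pentagon moved from (8.1, 9.6) to (10.3, 10.5), a distance of √(2.2² + 0.9²) ≈ 2.4.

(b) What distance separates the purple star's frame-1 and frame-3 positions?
7.8

The purple star moved from (9.3, 3.2) to (2.3, 6.7), a distance of √(7.0² + 3.5²) ≈ 7.8.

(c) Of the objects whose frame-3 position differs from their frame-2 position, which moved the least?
the pink pentagon

(moved 0.6)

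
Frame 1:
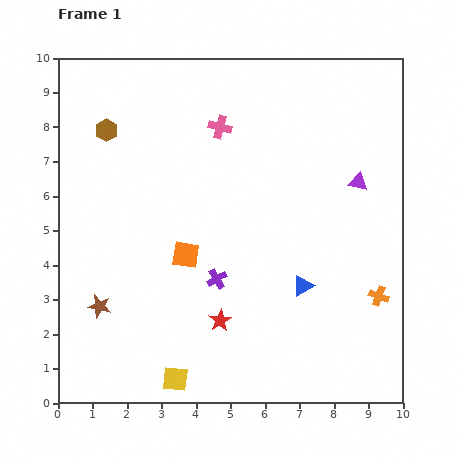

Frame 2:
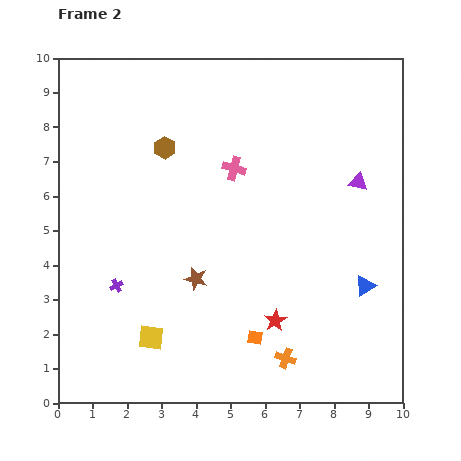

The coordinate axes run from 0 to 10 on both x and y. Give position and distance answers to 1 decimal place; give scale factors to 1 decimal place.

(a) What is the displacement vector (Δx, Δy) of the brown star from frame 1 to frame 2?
(2.8, 0.8)

The brown star was at (1.2, 2.8) in frame 1 and (4.0, 3.6) in frame 2.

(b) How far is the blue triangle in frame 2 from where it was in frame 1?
1.8

The blue triangle moved from (7.1, 3.4) to (8.9, 3.4), a distance of √(1.8² + 0.0²) ≈ 1.8.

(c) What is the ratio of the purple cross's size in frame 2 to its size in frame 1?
0.6×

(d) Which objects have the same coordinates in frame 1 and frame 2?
the purple triangle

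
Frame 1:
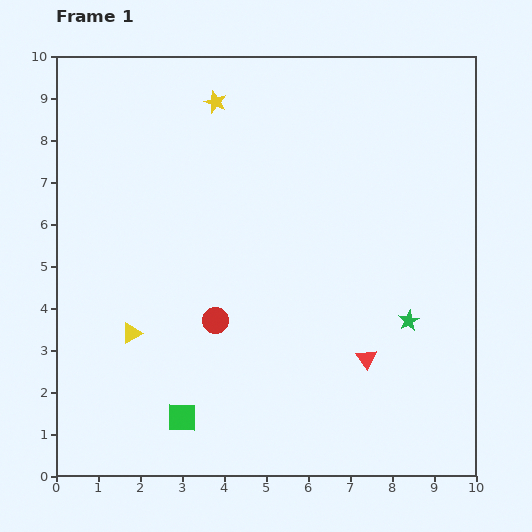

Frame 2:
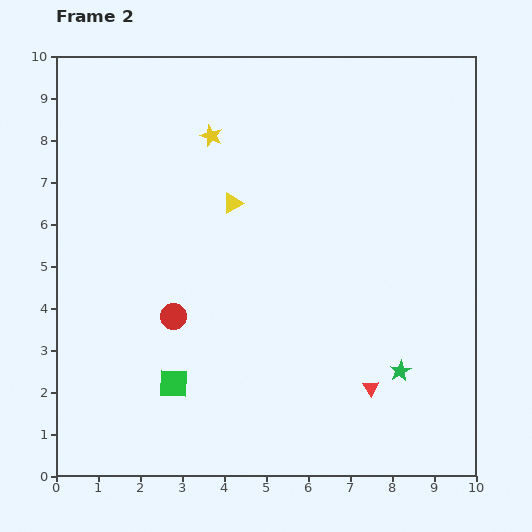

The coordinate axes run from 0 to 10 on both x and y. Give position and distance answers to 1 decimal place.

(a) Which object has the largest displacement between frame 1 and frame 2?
the yellow triangle

(moved 3.9; next 1.2)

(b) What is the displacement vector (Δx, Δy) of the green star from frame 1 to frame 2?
(-0.2, -1.2)

The green star was at (8.4, 3.7) in frame 1 and (8.2, 2.5) in frame 2.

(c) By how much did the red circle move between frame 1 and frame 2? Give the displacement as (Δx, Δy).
(-1.0, 0.1)

The red circle was at (3.8, 3.7) in frame 1 and (2.8, 3.8) in frame 2.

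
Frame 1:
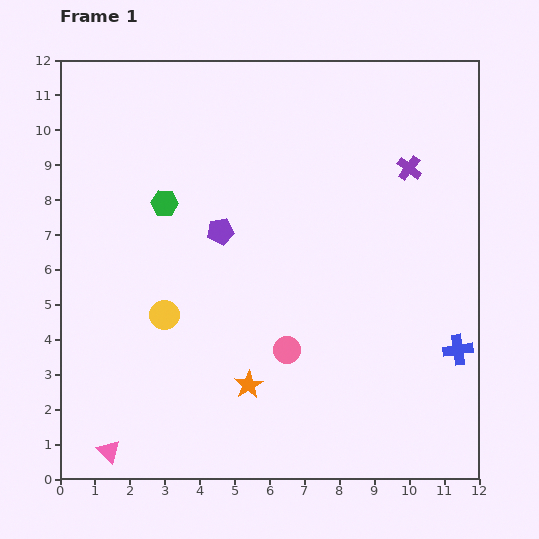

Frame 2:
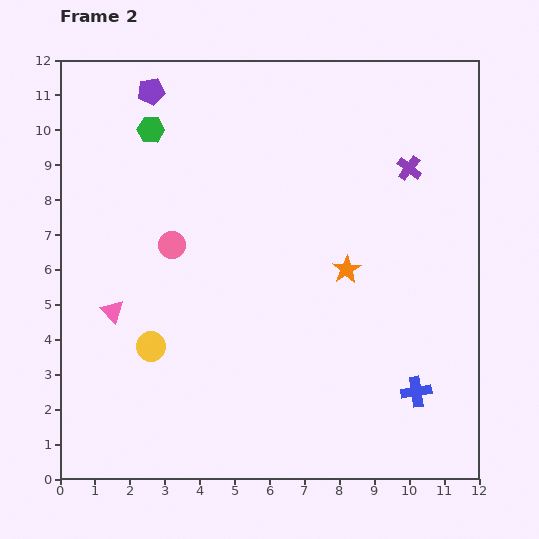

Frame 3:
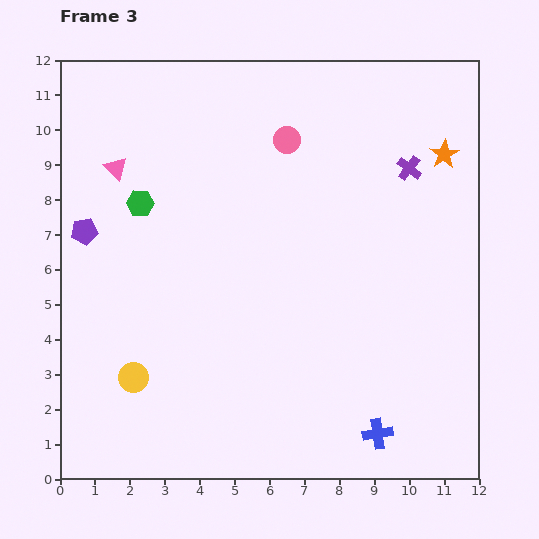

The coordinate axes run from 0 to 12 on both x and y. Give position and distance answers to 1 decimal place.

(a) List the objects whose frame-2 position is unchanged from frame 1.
the purple cross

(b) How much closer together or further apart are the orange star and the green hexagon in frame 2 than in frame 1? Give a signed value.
+1.2

Distance in frame 1: 5.7. Distance in frame 2: 6.9.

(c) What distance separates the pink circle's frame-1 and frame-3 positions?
6.0

The pink circle moved from (6.5, 3.7) to (6.5, 9.7), a distance of √(0.0² + 6.0²) ≈ 6.0.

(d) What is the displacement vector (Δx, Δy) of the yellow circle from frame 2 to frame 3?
(-0.5, -0.9)

The yellow circle was at (2.6, 3.8) in frame 2 and (2.1, 2.9) in frame 3.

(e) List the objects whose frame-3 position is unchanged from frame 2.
the purple cross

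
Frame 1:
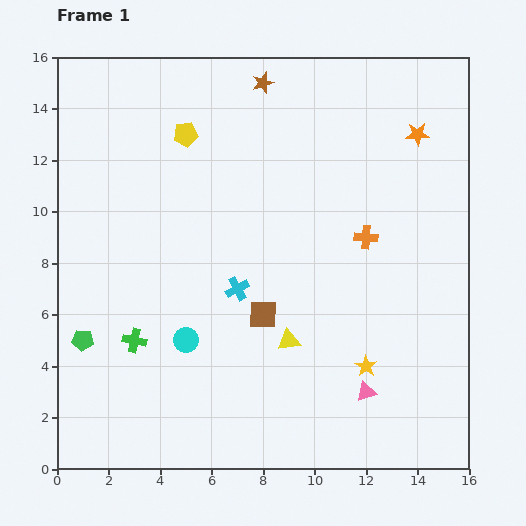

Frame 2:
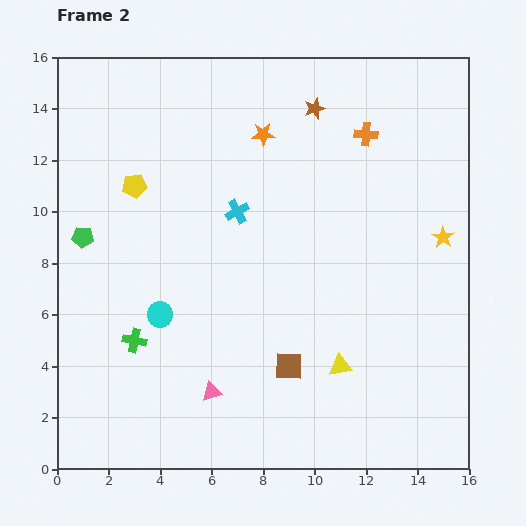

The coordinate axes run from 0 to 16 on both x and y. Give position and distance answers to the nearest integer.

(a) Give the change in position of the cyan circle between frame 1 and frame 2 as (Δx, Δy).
(-1, 1)

The cyan circle was at (5, 5) in frame 1 and (4, 6) in frame 2.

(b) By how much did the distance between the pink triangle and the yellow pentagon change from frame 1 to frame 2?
-3

Distance in frame 1: 12. Distance in frame 2: 9.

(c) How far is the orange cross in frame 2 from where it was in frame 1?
4

The orange cross moved from (12, 9) to (12, 13), a distance of √(0² + 4²) ≈ 4.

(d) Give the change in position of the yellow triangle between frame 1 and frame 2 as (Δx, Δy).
(2, -1)

The yellow triangle was at (9, 5) in frame 1 and (11, 4) in frame 2.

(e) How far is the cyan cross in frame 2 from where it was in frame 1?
3

The cyan cross moved from (7, 7) to (7, 10), a distance of √(0² + 3²) ≈ 3.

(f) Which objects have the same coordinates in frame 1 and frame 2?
the green cross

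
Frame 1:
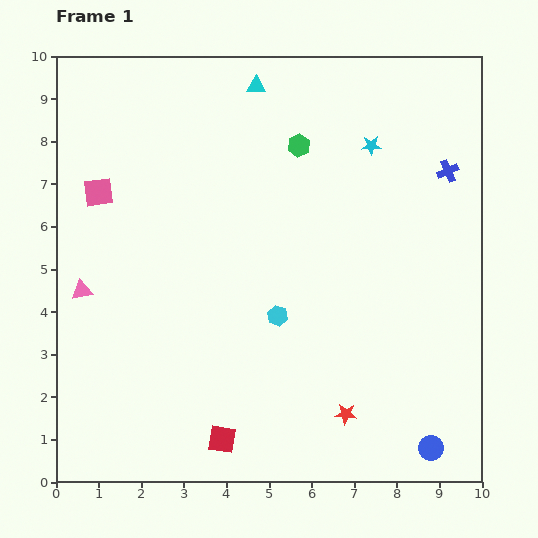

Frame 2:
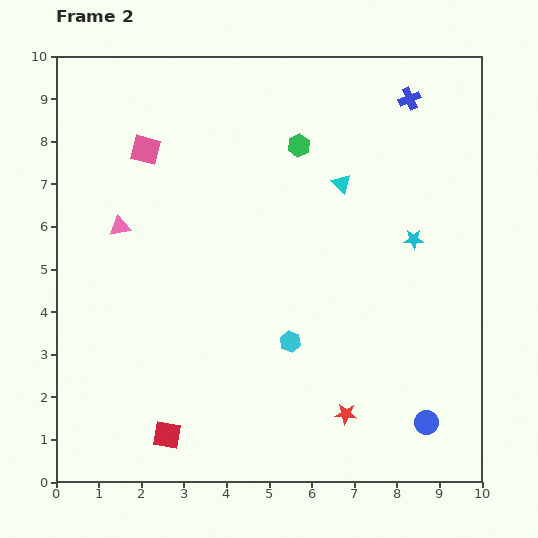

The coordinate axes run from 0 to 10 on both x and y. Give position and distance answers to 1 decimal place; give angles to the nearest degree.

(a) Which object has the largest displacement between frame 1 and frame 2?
the cyan triangle

(moved 3.0; next 2.4)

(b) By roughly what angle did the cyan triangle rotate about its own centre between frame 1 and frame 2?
42° clockwise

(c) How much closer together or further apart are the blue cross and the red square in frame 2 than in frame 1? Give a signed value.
+1.5

Distance in frame 1: 8.2. Distance in frame 2: 9.7.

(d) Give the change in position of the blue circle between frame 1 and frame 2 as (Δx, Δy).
(-0.1, 0.6)

The blue circle was at (8.8, 0.8) in frame 1 and (8.7, 1.4) in frame 2.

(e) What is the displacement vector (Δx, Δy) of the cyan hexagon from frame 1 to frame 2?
(0.3, -0.6)

The cyan hexagon was at (5.2, 3.9) in frame 1 and (5.5, 3.3) in frame 2.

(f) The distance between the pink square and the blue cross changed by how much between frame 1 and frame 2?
-1.9

Distance in frame 1: 8.2. Distance in frame 2: 6.3.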